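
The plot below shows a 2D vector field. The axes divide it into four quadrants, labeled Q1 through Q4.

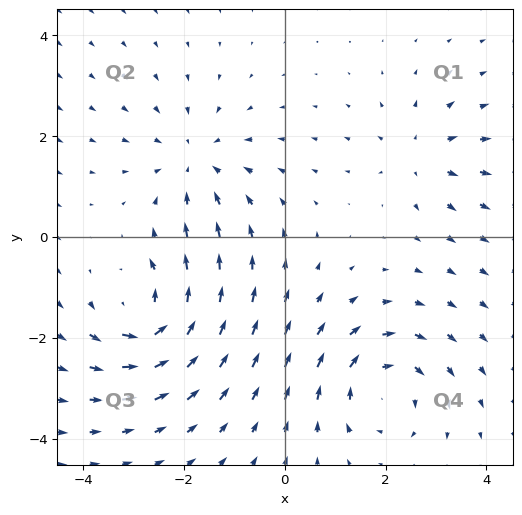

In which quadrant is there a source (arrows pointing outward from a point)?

The source sits at approximately (2.7, 1.6), which lies in quadrant Q1. The divergence there is about +3, positive as expected for a source.

Q1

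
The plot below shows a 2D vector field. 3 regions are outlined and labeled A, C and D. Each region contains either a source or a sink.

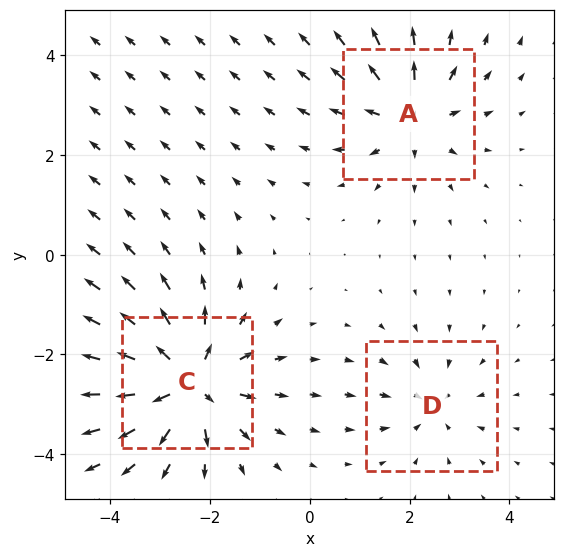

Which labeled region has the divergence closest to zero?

D

Divergence at each region's feature centre — A: about +4, C: about +5, D: about -2. Region D is closest to zero.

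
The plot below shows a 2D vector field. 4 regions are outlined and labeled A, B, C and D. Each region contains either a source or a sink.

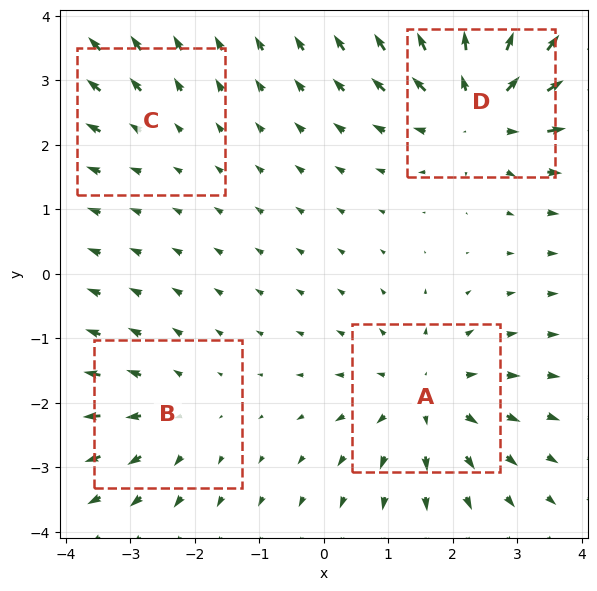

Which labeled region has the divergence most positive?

D

Divergence at each region's feature centre — A: about +5, B: about +3, C: about +2, D: about +6. Region D is most positive.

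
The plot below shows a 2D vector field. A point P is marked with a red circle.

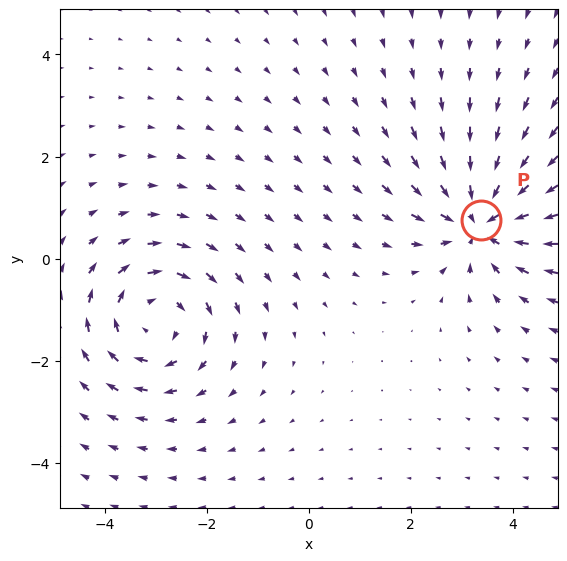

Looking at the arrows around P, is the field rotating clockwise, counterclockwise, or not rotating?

Near P at (3.4, 0.8) the arrows show no circulation. The curl there is ≈0.

not rotating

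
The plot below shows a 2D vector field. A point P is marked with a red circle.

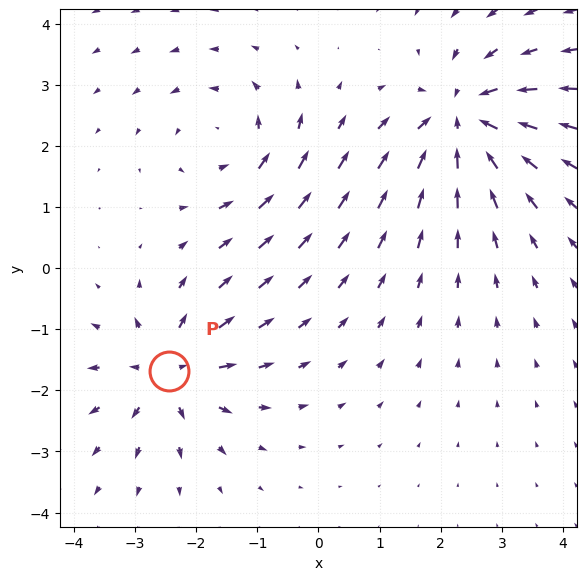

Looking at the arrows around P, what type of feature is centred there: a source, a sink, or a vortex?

At P (-2.4, -1.7) the arrows spread outward. Divergence about +5, curl ≈0 — positive divergence with near-zero curl is a source.

source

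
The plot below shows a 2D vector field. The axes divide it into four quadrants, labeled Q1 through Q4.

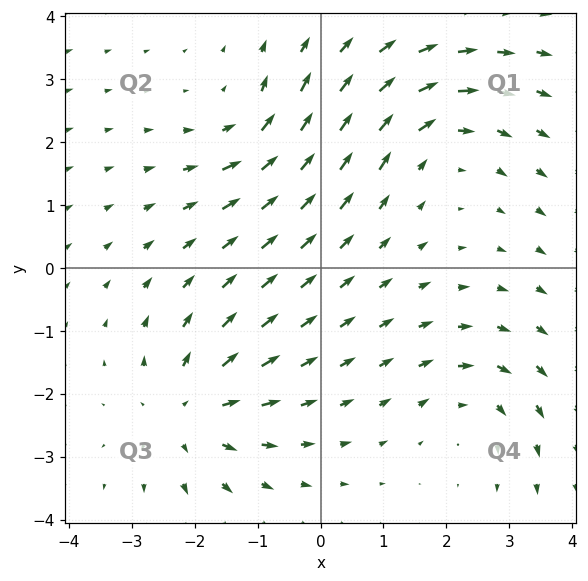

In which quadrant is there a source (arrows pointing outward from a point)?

The source sits at approximately (-2.1, -2.3), which lies in quadrant Q3. The divergence there is about +4, positive as expected for a source.

Q3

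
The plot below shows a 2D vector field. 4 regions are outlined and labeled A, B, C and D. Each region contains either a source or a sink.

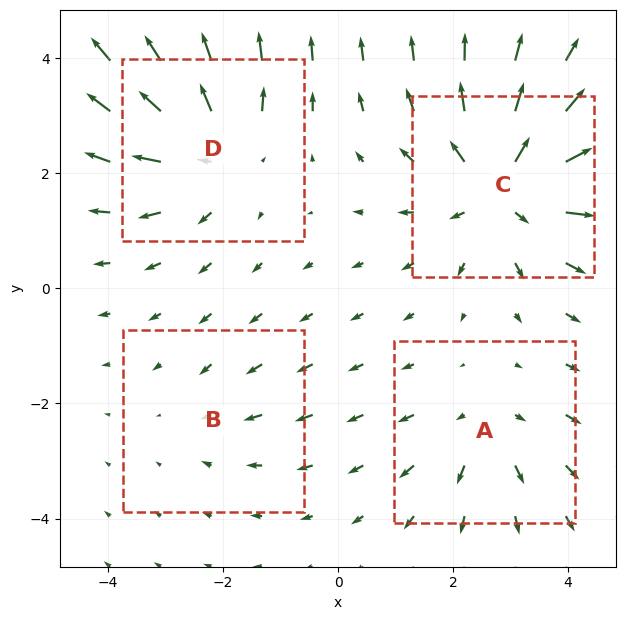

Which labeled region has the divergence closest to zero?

Divergence at each region's feature centre — A: about +3, B: about -2, C: about +6, D: about +5. Region B is closest to zero.

B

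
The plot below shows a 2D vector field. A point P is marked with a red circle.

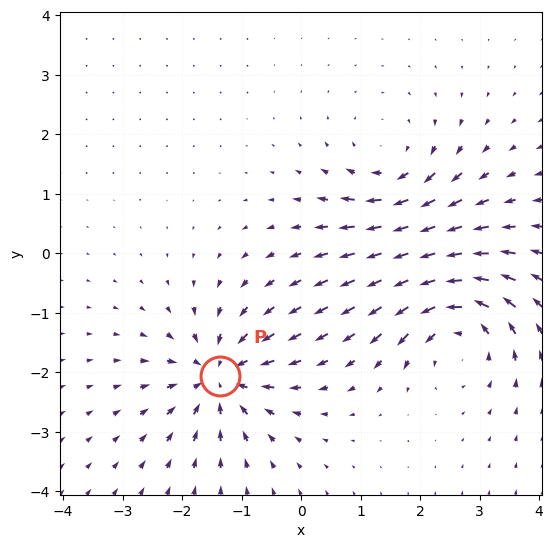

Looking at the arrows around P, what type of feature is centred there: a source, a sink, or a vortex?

At P (-1.4, -2.1) the arrows converge inward. Divergence about -6, curl ≈0 — negative divergence with near-zero curl is a sink.

sink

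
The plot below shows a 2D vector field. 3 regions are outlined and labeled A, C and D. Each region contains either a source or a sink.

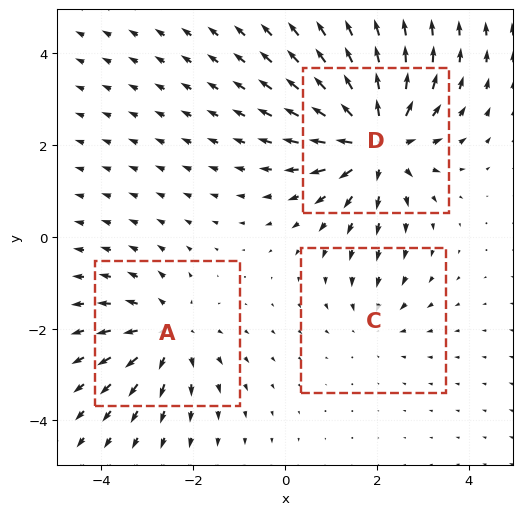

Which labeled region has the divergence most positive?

D

Divergence at each region's feature centre — A: about +3, C: about -2, D: about +5. Region D is most positive.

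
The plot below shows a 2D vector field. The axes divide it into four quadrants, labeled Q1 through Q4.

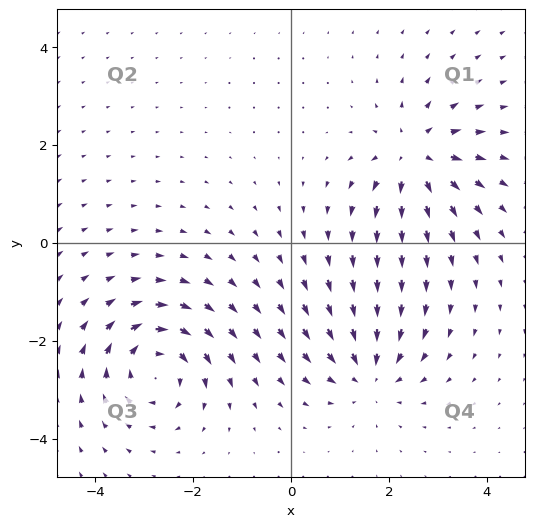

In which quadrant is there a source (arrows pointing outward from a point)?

Q1

The source sits at approximately (2.5, 1.8), which lies in quadrant Q1. The divergence there is about +4, positive as expected for a source.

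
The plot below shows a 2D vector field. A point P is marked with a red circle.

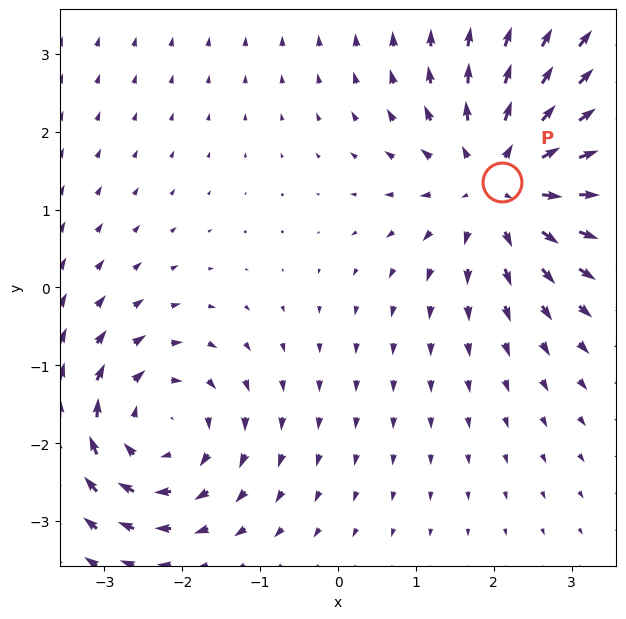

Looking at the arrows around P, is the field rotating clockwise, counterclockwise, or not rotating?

Near P at (2.1, 1.4) the arrows show no circulation. The curl there is ≈0.

not rotating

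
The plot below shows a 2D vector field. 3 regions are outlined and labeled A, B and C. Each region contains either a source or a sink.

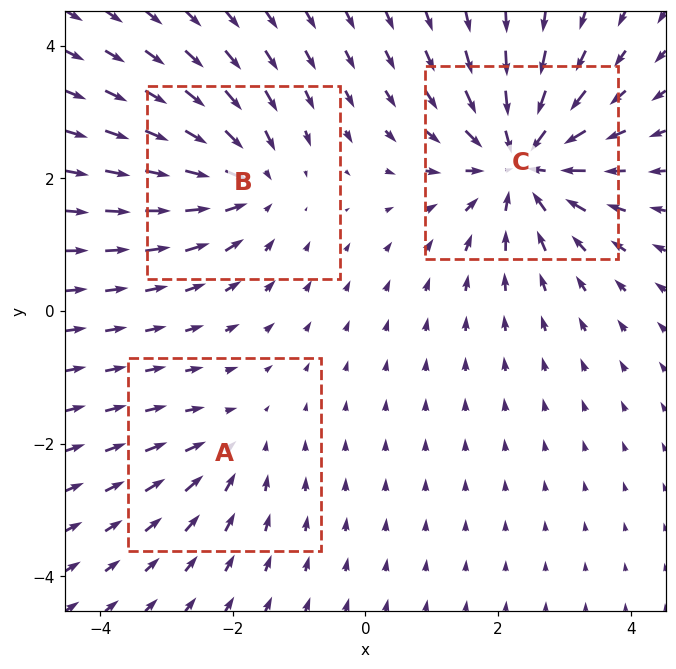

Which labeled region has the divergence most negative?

Divergence at each region's feature centre — A: about -2, B: about -4, C: about -5. Region C is most negative.

C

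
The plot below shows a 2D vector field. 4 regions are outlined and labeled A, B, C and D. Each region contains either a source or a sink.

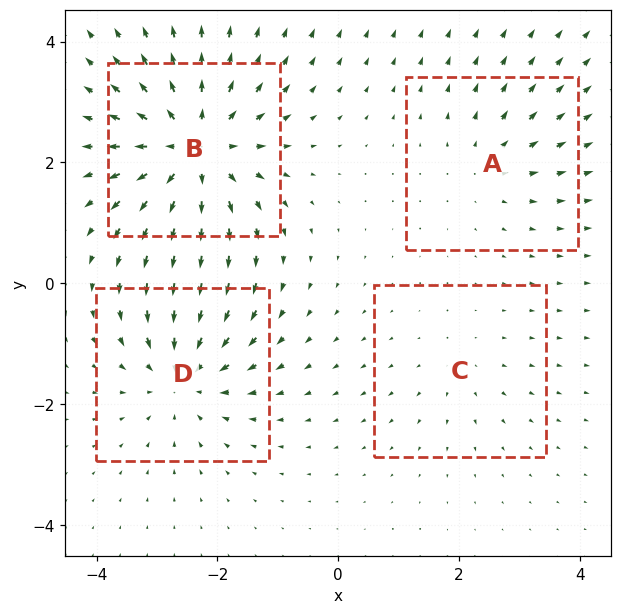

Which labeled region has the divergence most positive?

Divergence at each region's feature centre — A: about +3, B: about +7, C: about +2, D: about -5. Region B is most positive.

B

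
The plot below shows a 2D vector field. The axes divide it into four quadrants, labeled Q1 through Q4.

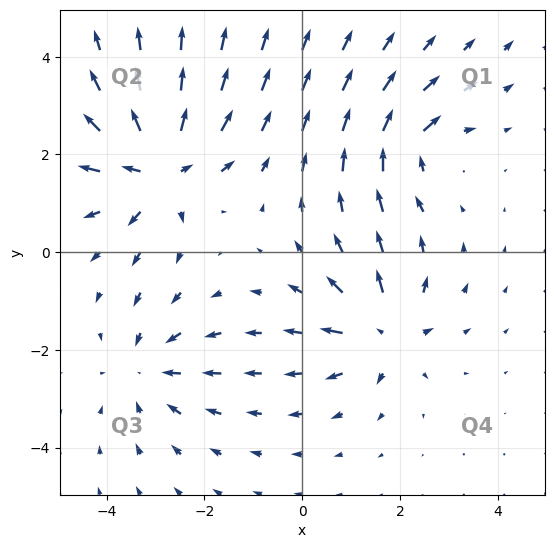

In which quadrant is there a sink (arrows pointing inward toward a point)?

Q3

The sink sits at approximately (-3.2, -2.4), which lies in quadrant Q3. The divergence there is about -3, negative as expected for a sink.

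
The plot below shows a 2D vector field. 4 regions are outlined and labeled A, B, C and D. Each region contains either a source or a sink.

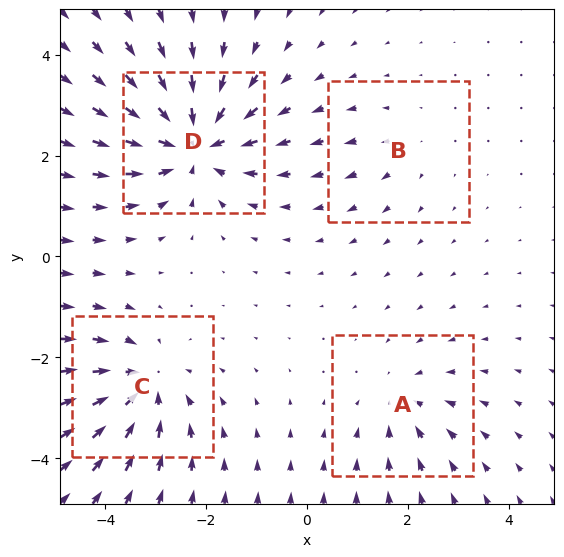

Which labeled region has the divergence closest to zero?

B

Divergence at each region's feature centre — A: about -3, B: about +2, C: about -5, D: about -7. Region B is closest to zero.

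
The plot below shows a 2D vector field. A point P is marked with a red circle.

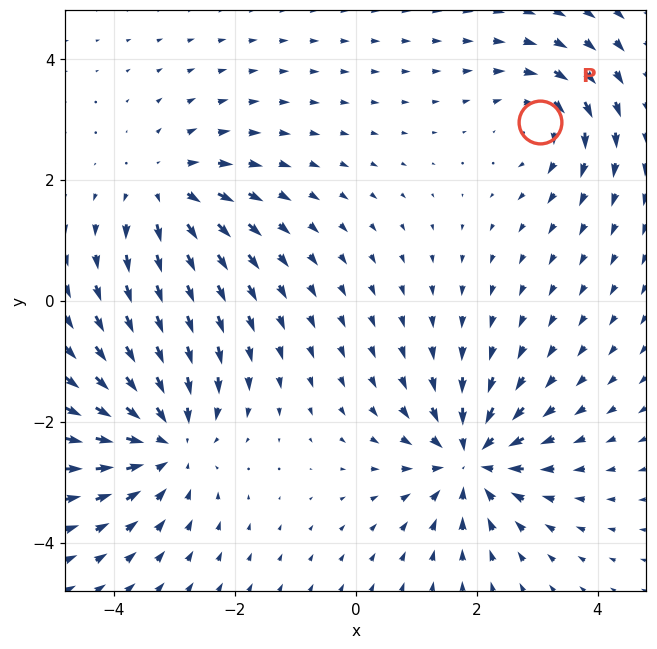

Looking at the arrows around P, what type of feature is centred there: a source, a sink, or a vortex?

At P (3.1, 3.0) the arrows circulate clockwise. Divergence ≈0, curl about -4 — near-zero divergence with nonzero curl is a vortex.

vortex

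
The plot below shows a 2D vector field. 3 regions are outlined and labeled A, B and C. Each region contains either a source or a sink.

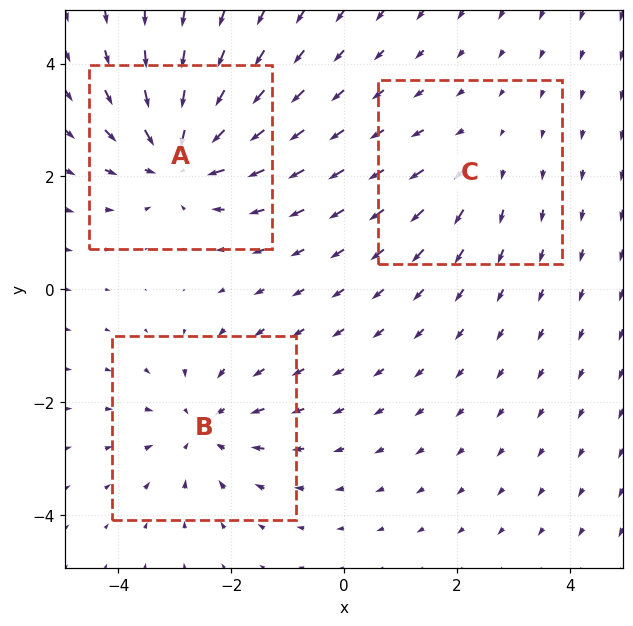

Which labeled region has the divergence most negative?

A

Divergence at each region's feature centre — A: about -5, B: about -4, C: about +2. Region A is most negative.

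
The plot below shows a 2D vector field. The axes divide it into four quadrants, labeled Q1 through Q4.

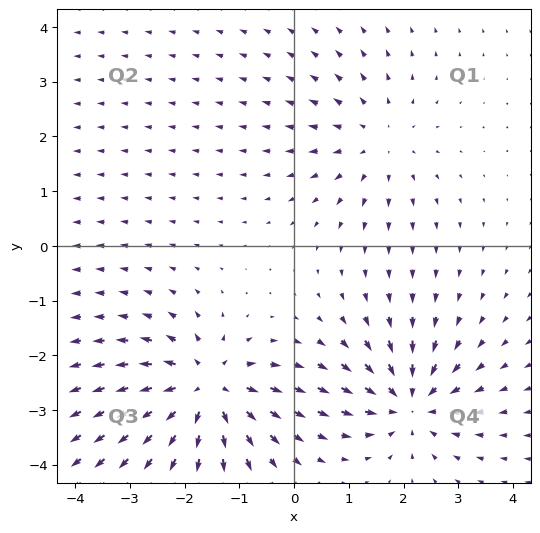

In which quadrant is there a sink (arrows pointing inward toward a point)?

The sink sits at approximately (2.1, -2.9), which lies in quadrant Q4. The divergence there is about -5, negative as expected for a sink.

Q4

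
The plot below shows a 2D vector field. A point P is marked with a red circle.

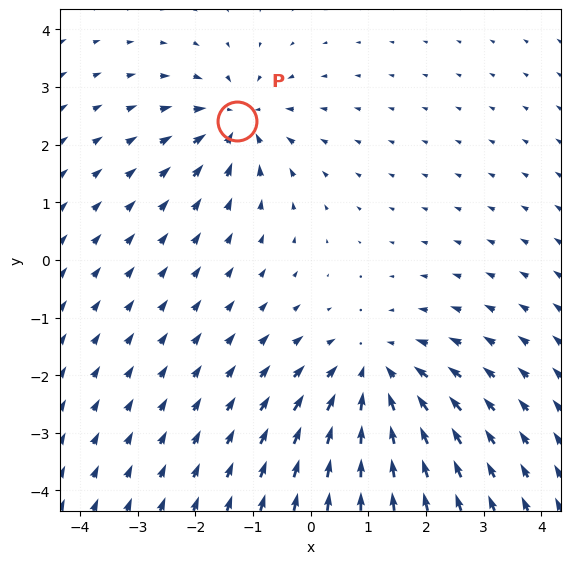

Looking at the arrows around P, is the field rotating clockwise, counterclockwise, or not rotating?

Near P at (-1.3, 2.4) the arrows show no circulation. The curl there is ≈0.

not rotating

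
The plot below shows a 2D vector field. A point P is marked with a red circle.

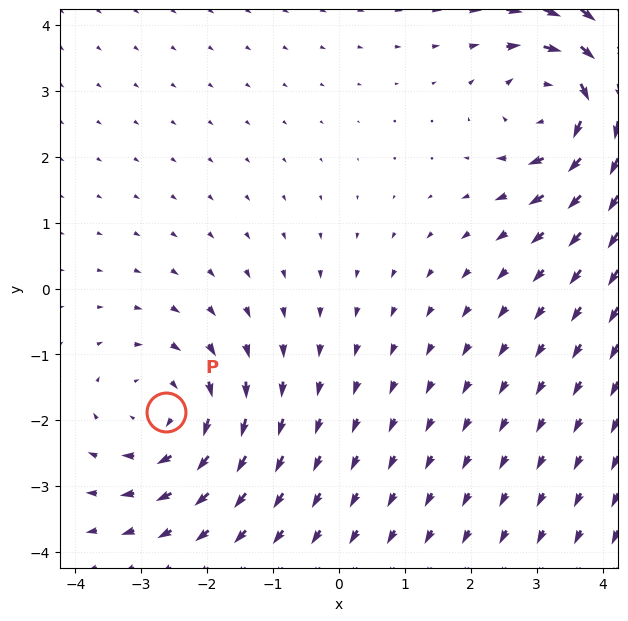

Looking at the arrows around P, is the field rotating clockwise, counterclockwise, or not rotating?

Near P at (-2.6, -1.9) the arrows circulate clockwise. The curl (z-component) there is about -3; negative curl means clockwise rotation.

clockwise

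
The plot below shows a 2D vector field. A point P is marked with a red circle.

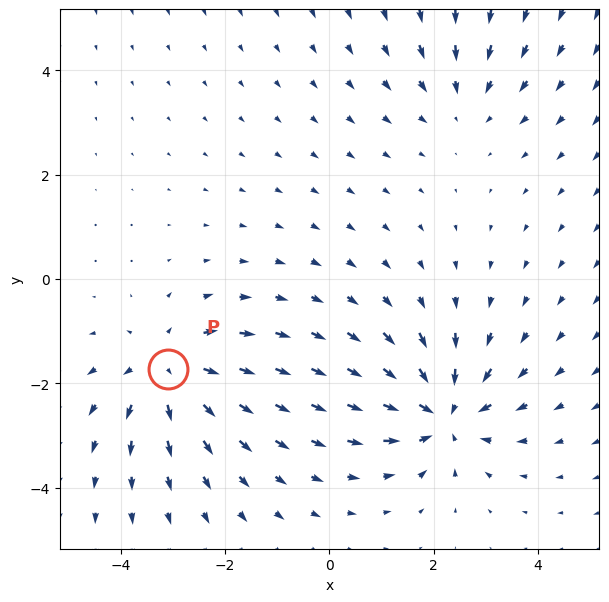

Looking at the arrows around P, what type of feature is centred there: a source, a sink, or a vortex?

source

At P (-3.1, -1.7) the arrows spread outward. Divergence about +5, curl ≈0 — positive divergence with near-zero curl is a source.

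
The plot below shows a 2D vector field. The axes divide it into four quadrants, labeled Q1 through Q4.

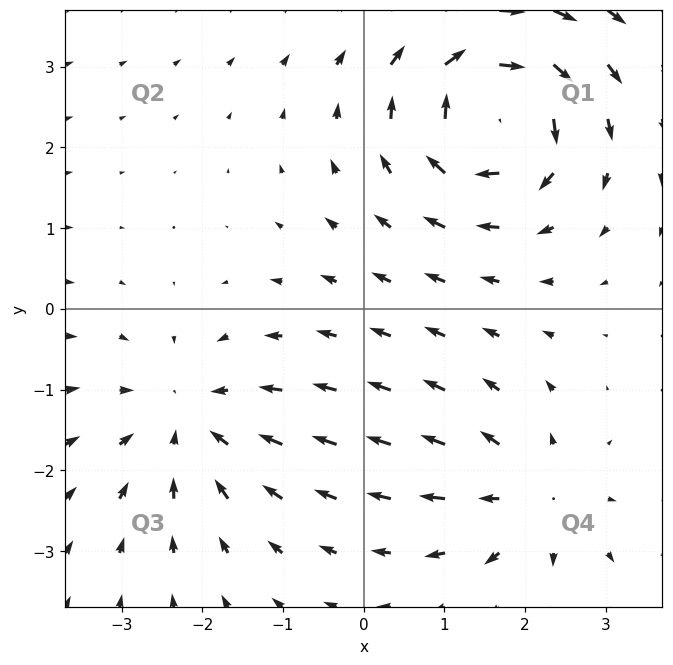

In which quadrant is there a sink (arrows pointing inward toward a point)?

Q3

The sink sits at approximately (-2.2, -1.4), which lies in quadrant Q3. The divergence there is about -4, negative as expected for a sink.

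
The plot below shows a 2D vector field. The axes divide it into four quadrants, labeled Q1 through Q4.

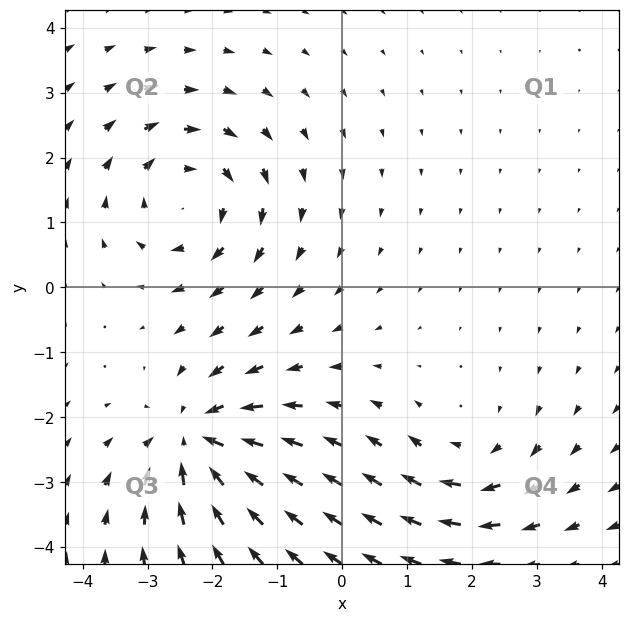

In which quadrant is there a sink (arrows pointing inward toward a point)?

Q3

The sink sits at approximately (-2.2, -2.4), which lies in quadrant Q3. The divergence there is about -5, negative as expected for a sink.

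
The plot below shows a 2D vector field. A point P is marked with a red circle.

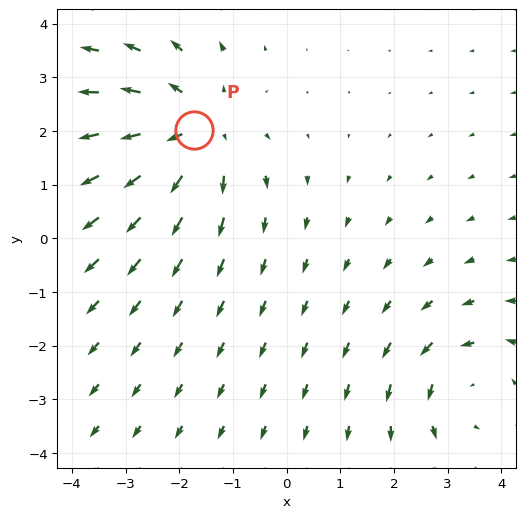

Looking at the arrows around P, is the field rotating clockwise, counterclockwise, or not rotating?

not rotating

Near P at (-1.7, 2.0) the arrows show no circulation. The curl there is ≈0.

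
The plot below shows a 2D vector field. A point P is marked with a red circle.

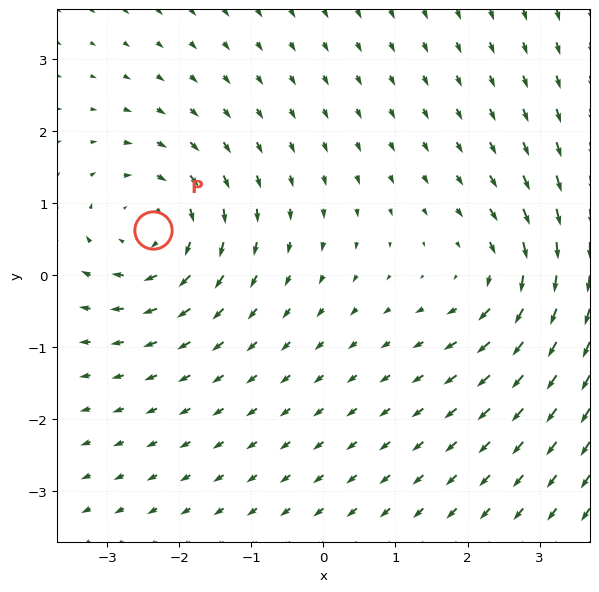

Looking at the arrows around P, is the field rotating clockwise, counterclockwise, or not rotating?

Near P at (-2.4, 0.6) the arrows circulate clockwise. The curl (z-component) there is about -3; negative curl means clockwise rotation.

clockwise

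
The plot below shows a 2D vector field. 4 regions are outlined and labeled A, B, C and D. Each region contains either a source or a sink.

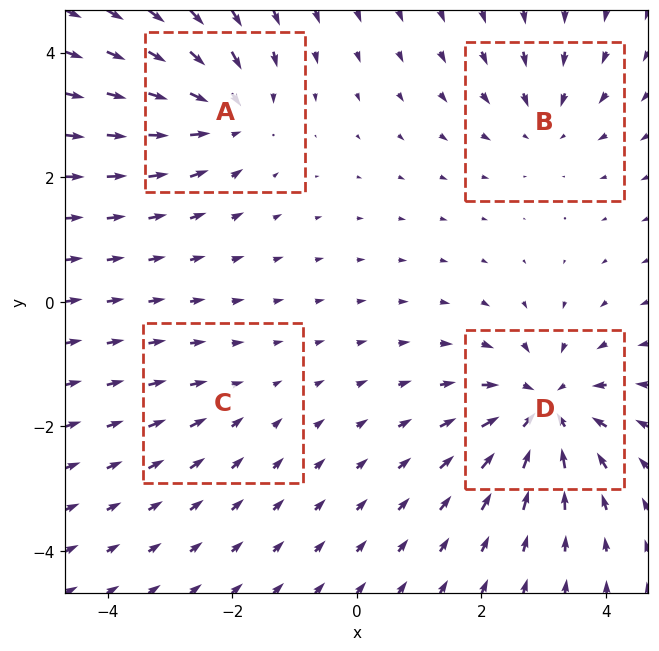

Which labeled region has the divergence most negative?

D

Divergence at each region's feature centre — A: about -5, B: about -4, C: about -2, D: about -7. Region D is most negative.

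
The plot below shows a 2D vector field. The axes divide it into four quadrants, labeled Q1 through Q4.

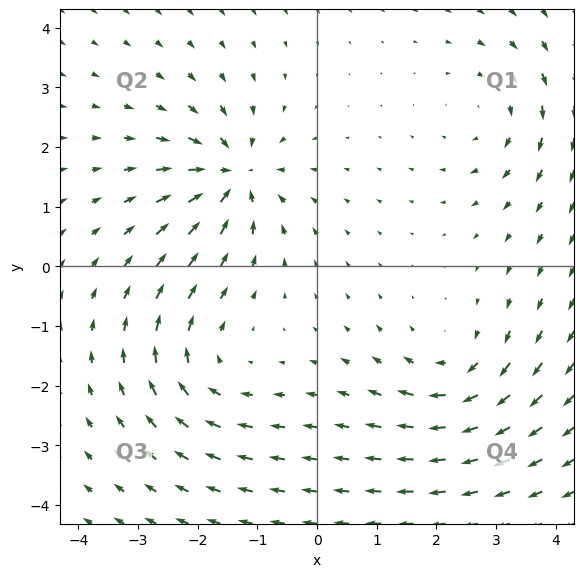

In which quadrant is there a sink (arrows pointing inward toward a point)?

Q2

The sink sits at approximately (-1.4, 1.5), which lies in quadrant Q2. The divergence there is about -5, negative as expected for a sink.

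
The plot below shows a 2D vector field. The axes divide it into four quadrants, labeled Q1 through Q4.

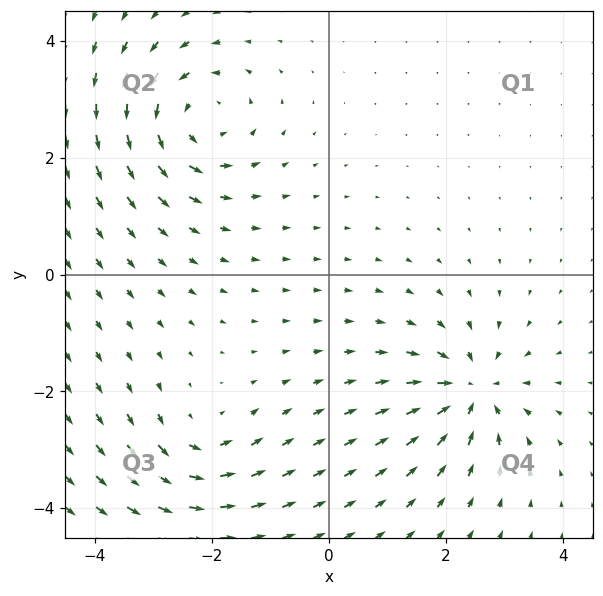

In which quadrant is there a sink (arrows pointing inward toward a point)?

Q4

The sink sits at approximately (2.4, -2.0), which lies in quadrant Q4. The divergence there is about -5, negative as expected for a sink.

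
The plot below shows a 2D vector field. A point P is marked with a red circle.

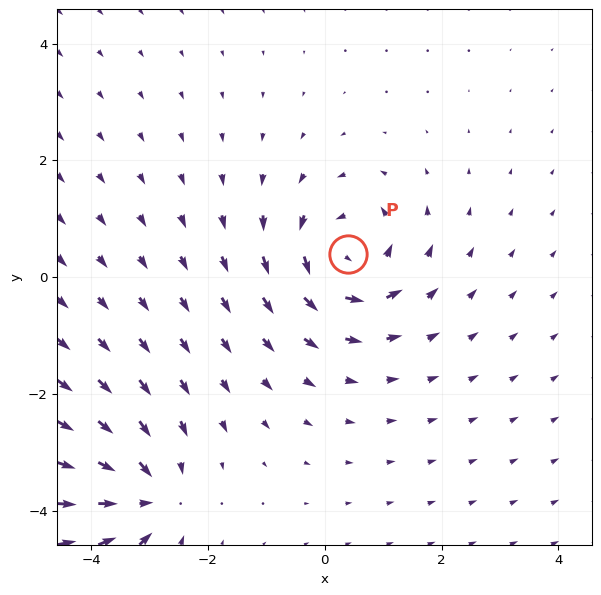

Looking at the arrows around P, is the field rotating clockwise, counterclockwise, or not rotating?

counterclockwise

Near P at (0.4, 0.4) the arrows circulate counterclockwise. The curl (z-component) there is about +6; positive curl means counterclockwise rotation.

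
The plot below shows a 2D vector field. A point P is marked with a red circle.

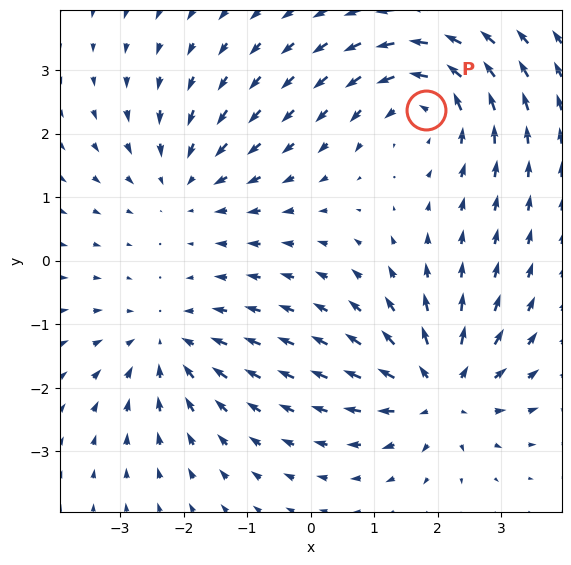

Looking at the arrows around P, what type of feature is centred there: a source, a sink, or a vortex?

At P (1.8, 2.4) the arrows circulate counterclockwise. Divergence ≈0, curl about +5 — near-zero divergence with nonzero curl is a vortex.

vortex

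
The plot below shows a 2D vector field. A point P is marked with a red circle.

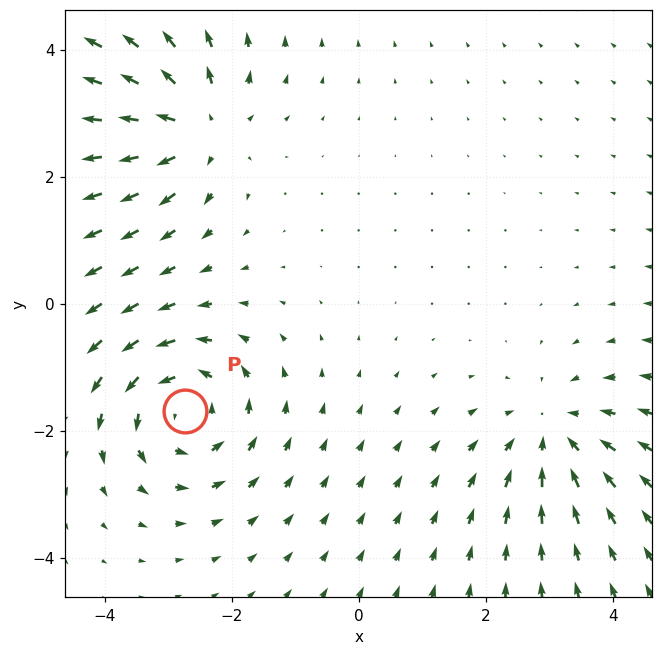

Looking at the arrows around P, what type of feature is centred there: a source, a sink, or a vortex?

At P (-2.7, -1.7) the arrows circulate counterclockwise. Divergence ≈0, curl about +4 — near-zero divergence with nonzero curl is a vortex.

vortex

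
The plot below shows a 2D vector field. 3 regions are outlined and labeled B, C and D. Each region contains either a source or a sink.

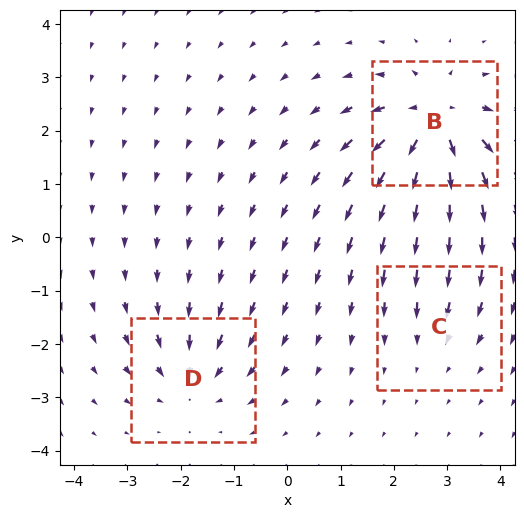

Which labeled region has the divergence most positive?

Divergence at each region's feature centre — B: about +6, C: about -2, D: about -4. Region B is most positive.

B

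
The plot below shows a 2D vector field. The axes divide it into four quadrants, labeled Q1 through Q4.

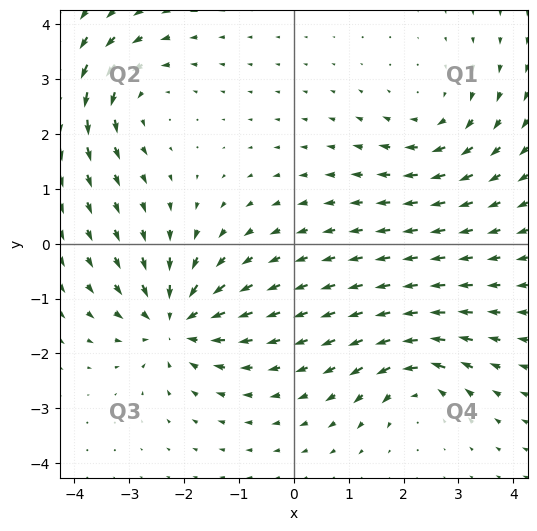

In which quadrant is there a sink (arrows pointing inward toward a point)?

Q3

The sink sits at approximately (-2.2, -1.4), which lies in quadrant Q3. The divergence there is about -5, negative as expected for a sink.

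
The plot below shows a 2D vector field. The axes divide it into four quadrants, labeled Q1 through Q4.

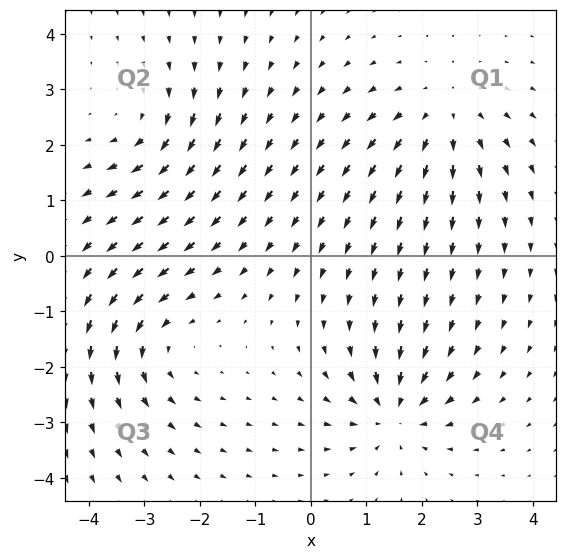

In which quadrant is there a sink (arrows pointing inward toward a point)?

Q4

The sink sits at approximately (1.5, -2.8), which lies in quadrant Q4. The divergence there is about -4, negative as expected for a sink.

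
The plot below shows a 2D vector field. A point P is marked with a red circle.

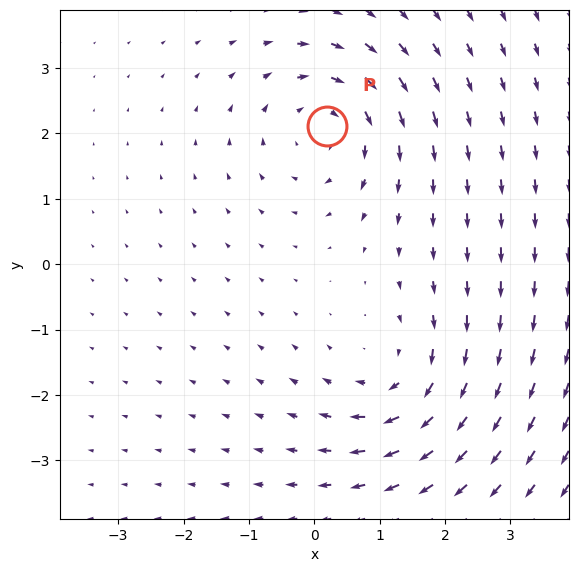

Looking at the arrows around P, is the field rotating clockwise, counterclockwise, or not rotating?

clockwise

Near P at (0.2, 2.1) the arrows circulate clockwise. The curl (z-component) there is about -3; negative curl means clockwise rotation.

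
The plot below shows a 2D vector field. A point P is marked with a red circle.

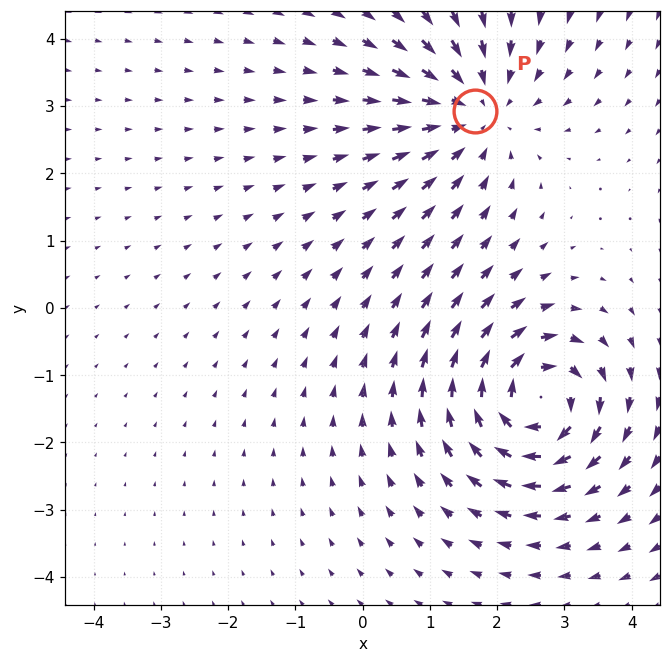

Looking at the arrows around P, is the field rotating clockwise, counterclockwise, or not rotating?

Near P at (1.7, 2.9) the arrows show no circulation. The curl there is ≈0.

not rotating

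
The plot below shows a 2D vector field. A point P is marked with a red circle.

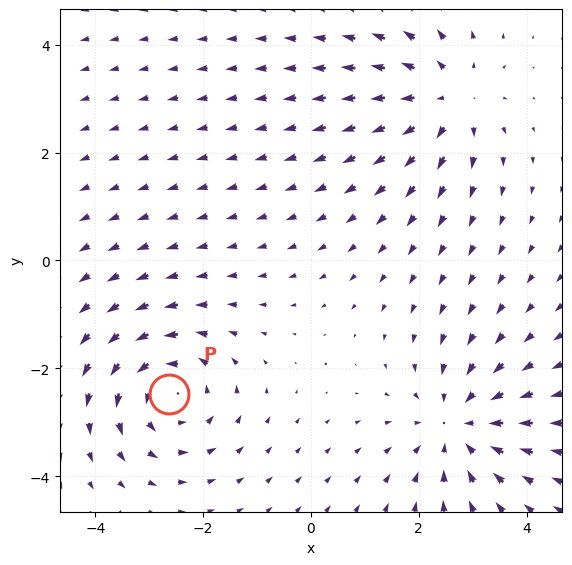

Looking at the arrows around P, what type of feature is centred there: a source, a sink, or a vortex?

vortex

At P (-2.6, -2.5) the arrows circulate counterclockwise. Divergence ≈0, curl about +4 — near-zero divergence with nonzero curl is a vortex.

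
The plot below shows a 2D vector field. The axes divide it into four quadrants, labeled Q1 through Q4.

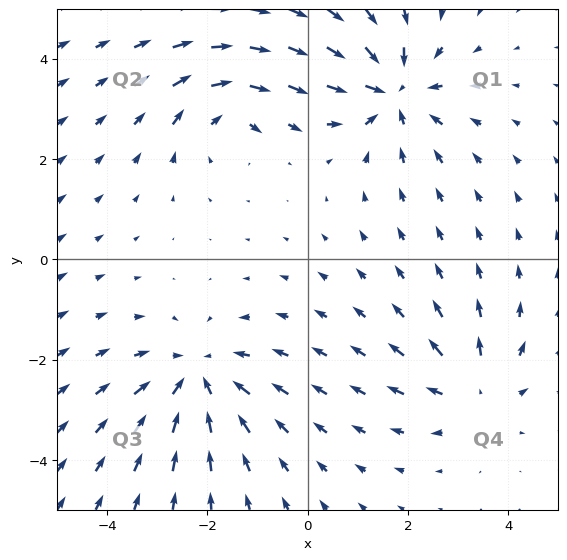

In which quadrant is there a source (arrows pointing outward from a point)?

Q4

The source sits at approximately (3.4, -2.6), which lies in quadrant Q4. The divergence there is about +4, positive as expected for a source.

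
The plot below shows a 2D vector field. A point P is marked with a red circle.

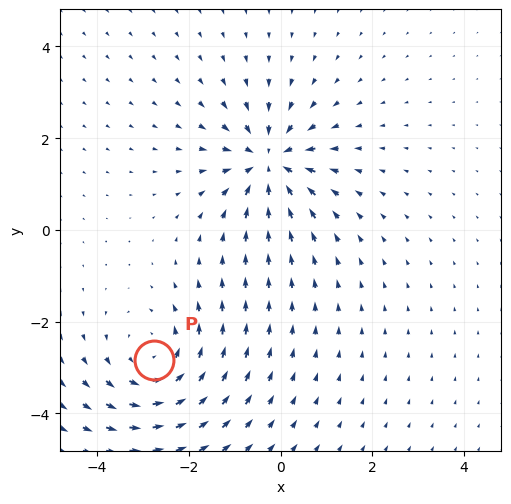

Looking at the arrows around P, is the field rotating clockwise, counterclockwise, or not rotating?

Near P at (-2.8, -2.8) the arrows circulate counterclockwise. The curl (z-component) there is about +3; positive curl means counterclockwise rotation.

counterclockwise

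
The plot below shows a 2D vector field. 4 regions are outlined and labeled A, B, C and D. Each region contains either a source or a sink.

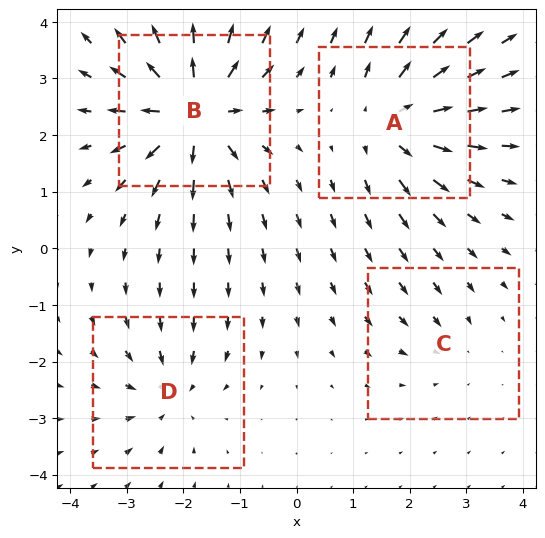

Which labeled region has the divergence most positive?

B

Divergence at each region's feature centre — A: about +6, B: about +8, C: about -2, D: about -4. Region B is most positive.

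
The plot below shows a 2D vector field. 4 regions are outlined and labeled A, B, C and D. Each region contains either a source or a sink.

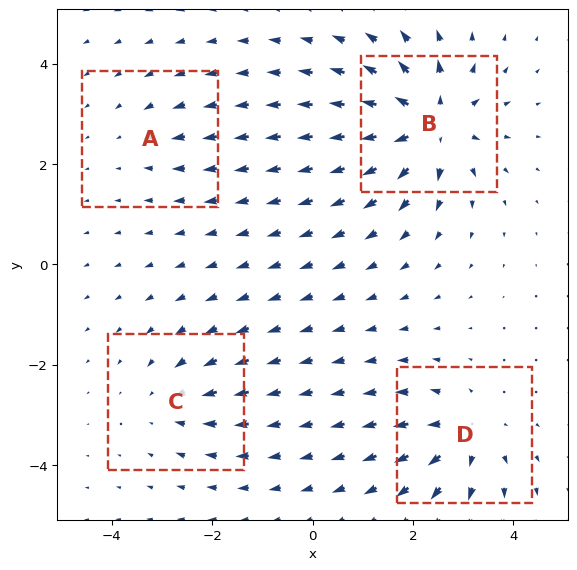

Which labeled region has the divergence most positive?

Divergence at each region's feature centre — A: about -2, B: about +8, C: about -4, D: about +6. Region B is most positive.

B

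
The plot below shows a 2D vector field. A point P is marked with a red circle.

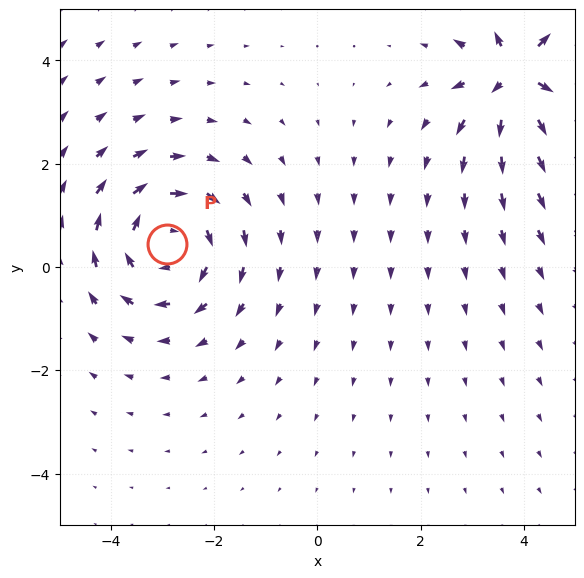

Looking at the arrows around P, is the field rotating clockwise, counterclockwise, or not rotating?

Near P at (-2.9, 0.4) the arrows circulate clockwise. The curl (z-component) there is about -3; negative curl means clockwise rotation.

clockwise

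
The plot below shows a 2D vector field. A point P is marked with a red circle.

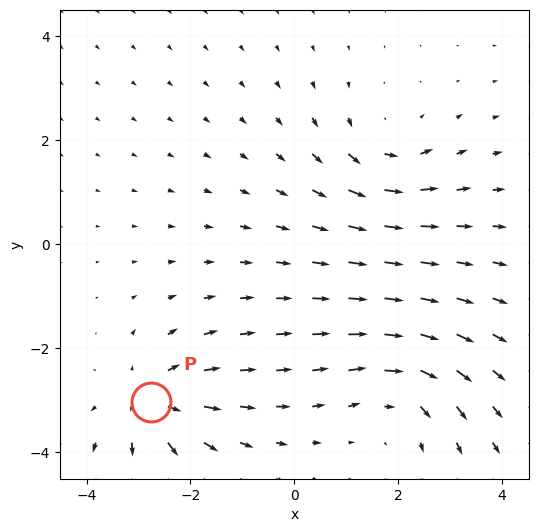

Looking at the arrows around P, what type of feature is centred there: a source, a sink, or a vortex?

source

At P (-2.8, -3.0) the arrows spread outward. Divergence about +4, curl ≈0 — positive divergence with near-zero curl is a source.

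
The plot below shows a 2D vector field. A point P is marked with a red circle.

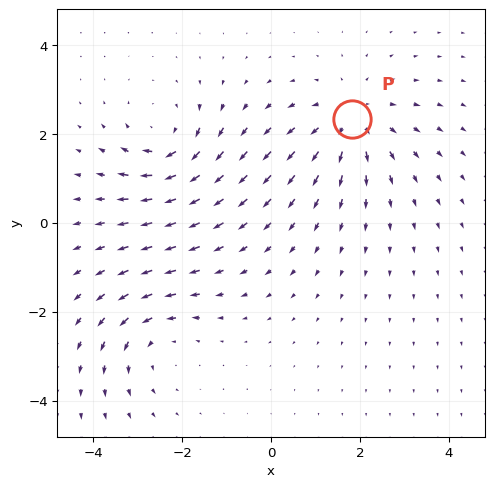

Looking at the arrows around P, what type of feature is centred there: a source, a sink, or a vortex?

At P (1.8, 2.3) the arrows spread outward. Divergence about +3, curl ≈0 — positive divergence with near-zero curl is a source.

source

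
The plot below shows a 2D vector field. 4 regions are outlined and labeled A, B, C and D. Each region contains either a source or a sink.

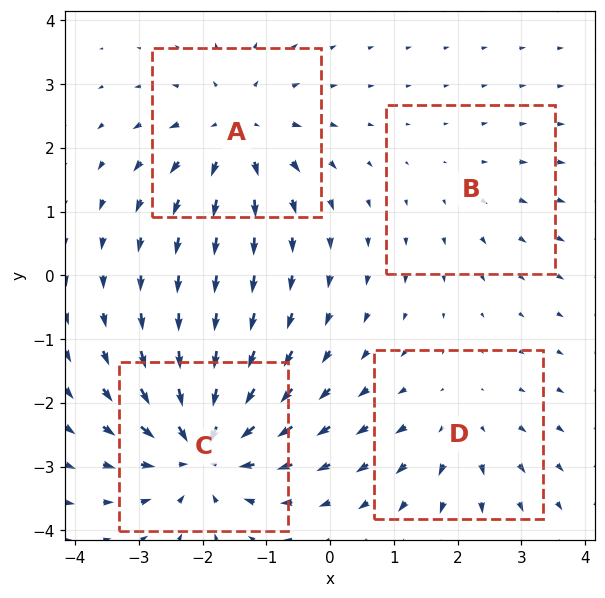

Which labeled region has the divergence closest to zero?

B

Divergence at each region's feature centre — A: about +5, B: about +2, C: about -7, D: about +3. Region B is closest to zero.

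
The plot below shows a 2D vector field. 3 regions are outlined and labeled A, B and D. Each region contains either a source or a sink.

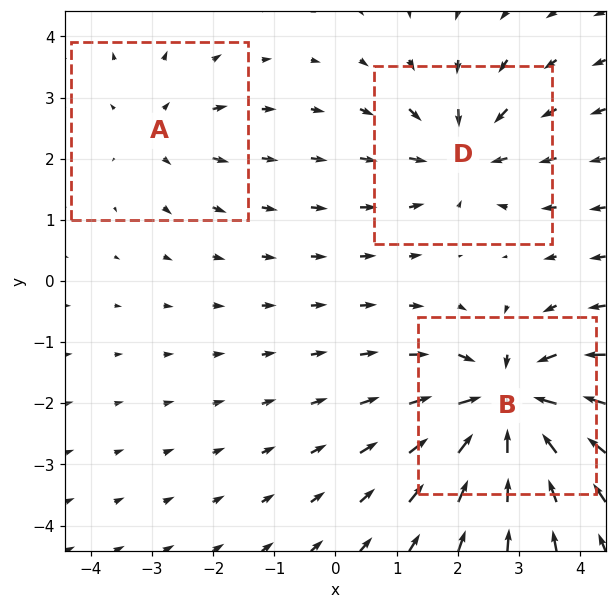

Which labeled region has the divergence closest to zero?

A

Divergence at each region's feature centre — A: about +2, B: about -6, D: about -4. Region A is closest to zero.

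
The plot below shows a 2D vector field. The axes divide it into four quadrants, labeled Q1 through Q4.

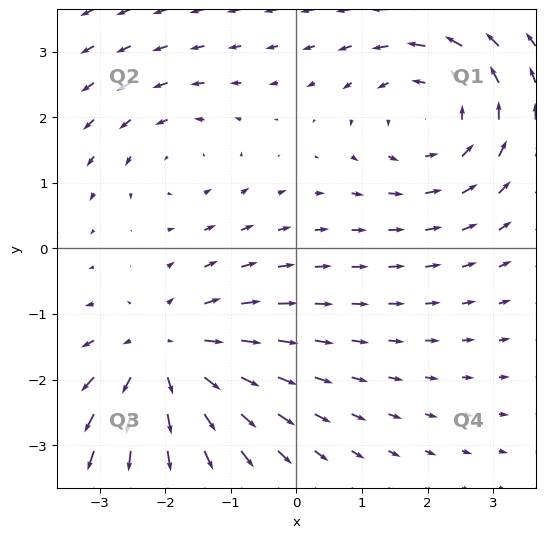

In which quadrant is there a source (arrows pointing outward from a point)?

The source sits at approximately (-2.0, -1.7), which lies in quadrant Q3. The divergence there is about +4, positive as expected for a source.

Q3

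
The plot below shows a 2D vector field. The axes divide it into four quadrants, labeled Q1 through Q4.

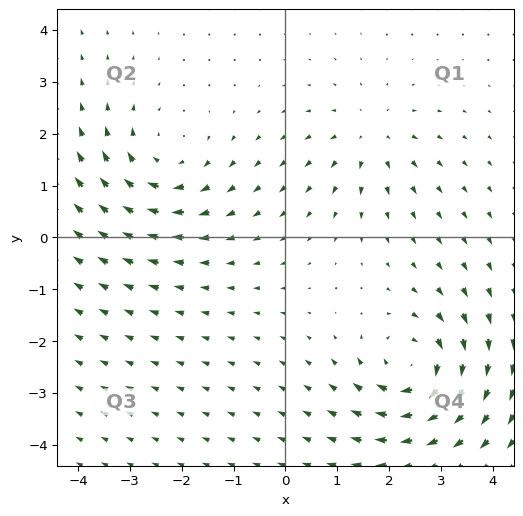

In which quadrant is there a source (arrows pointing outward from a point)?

Q1

The source sits at approximately (1.6, 2.0), which lies in quadrant Q1. The divergence there is about +3, positive as expected for a source.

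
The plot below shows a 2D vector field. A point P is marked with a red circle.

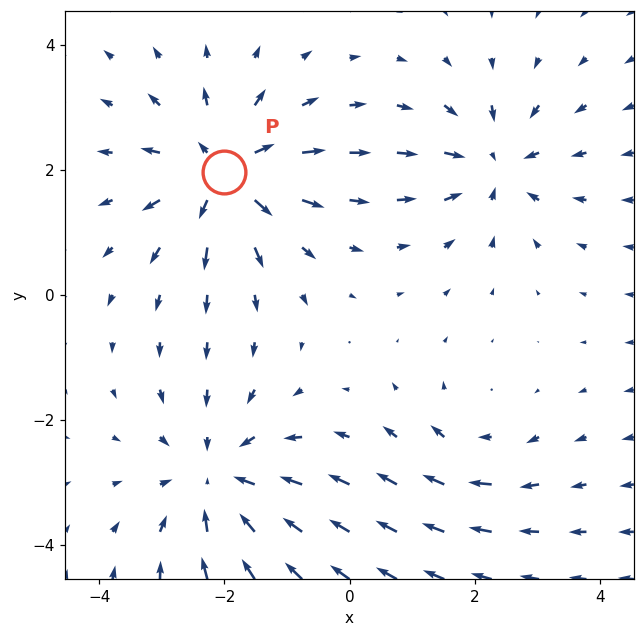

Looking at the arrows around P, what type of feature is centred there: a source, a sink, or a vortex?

source

At P (-2.0, 2.0) the arrows spread outward. Divergence about +5, curl ≈0 — positive divergence with near-zero curl is a source.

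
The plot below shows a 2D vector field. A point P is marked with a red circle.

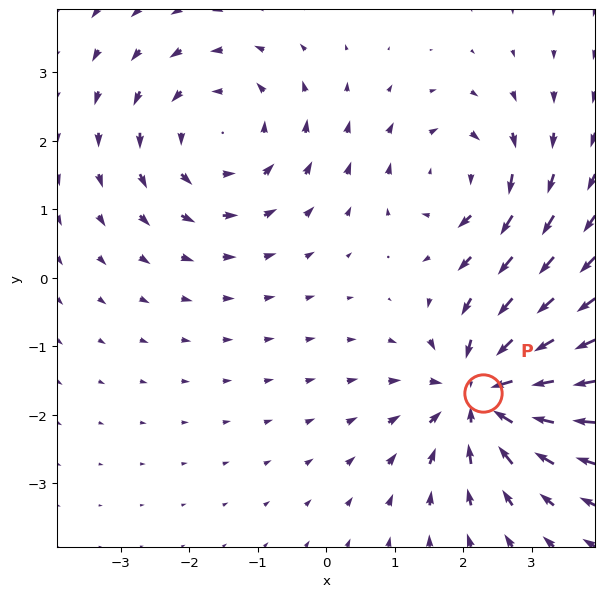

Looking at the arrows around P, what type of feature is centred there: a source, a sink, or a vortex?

sink

At P (2.3, -1.7) the arrows converge inward. Divergence about -5, curl ≈0 — negative divergence with near-zero curl is a sink.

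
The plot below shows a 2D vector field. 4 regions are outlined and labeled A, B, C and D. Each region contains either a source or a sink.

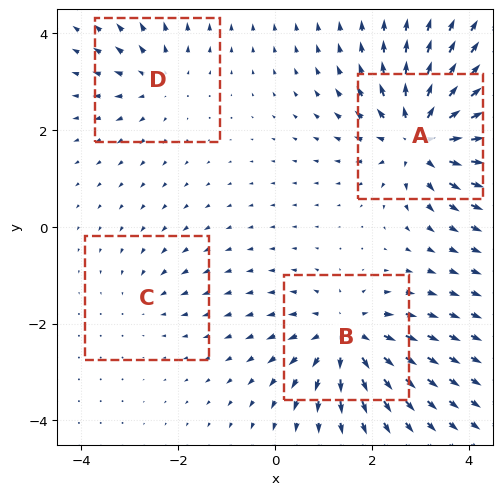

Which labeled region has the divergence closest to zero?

Divergence at each region's feature centre — A: about +7, B: about +6, C: about -2, D: about +3. Region C is closest to zero.

C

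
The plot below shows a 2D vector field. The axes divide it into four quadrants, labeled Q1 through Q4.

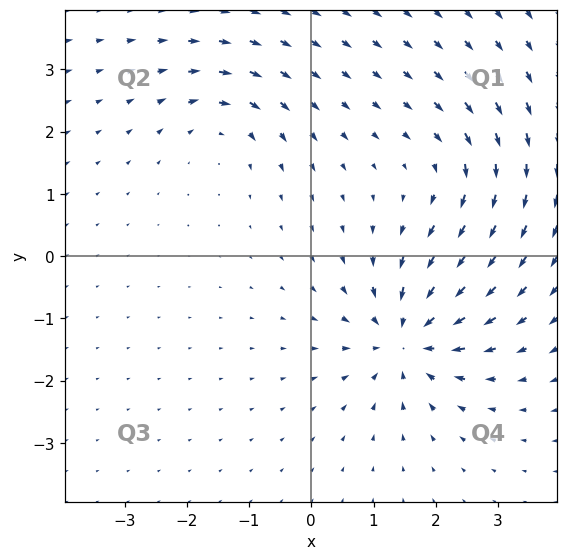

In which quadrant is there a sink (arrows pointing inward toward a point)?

Q4

The sink sits at approximately (1.5, -1.3), which lies in quadrant Q4. The divergence there is about -6, negative as expected for a sink.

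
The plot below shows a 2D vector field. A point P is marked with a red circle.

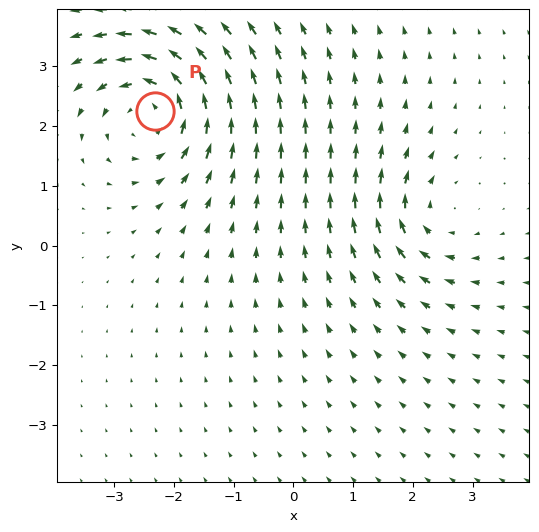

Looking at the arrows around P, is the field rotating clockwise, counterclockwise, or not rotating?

Near P at (-2.3, 2.3) the arrows circulate counterclockwise. The curl (z-component) there is about +5; positive curl means counterclockwise rotation.

counterclockwise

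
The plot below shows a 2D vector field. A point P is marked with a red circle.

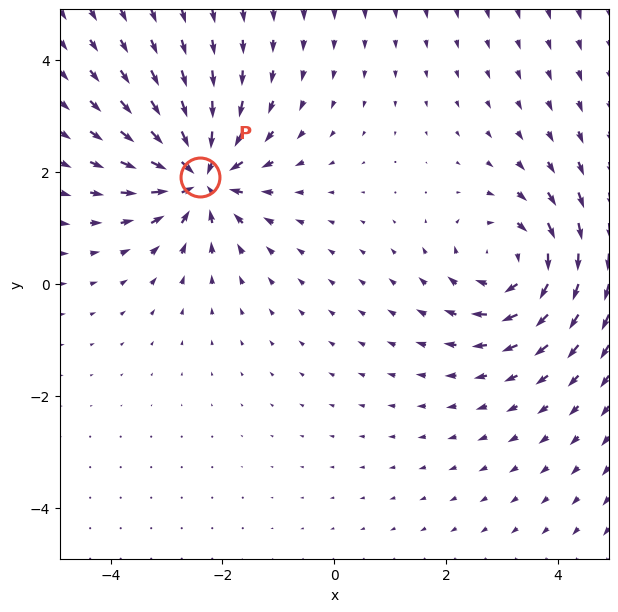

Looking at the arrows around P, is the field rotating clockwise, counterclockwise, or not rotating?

not rotating

Near P at (-2.4, 1.9) the arrows show no circulation. The curl there is ≈0.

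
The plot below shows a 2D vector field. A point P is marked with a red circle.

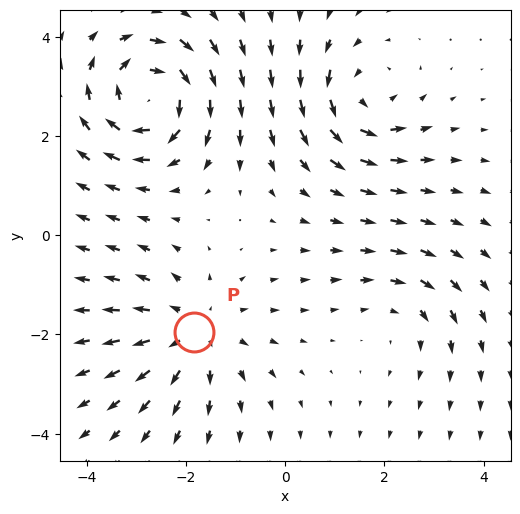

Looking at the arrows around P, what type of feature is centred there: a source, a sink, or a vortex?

At P (-1.8, -2.0) the arrows spread outward. Divergence about +3, curl ≈0 — positive divergence with near-zero curl is a source.

source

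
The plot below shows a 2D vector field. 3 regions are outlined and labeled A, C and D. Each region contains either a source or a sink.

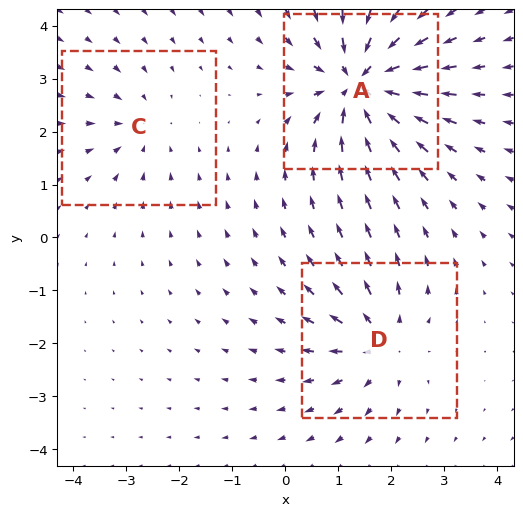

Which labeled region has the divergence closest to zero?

C

Divergence at each region's feature centre — A: about -6, C: about -2, D: about +4. Region C is closest to zero.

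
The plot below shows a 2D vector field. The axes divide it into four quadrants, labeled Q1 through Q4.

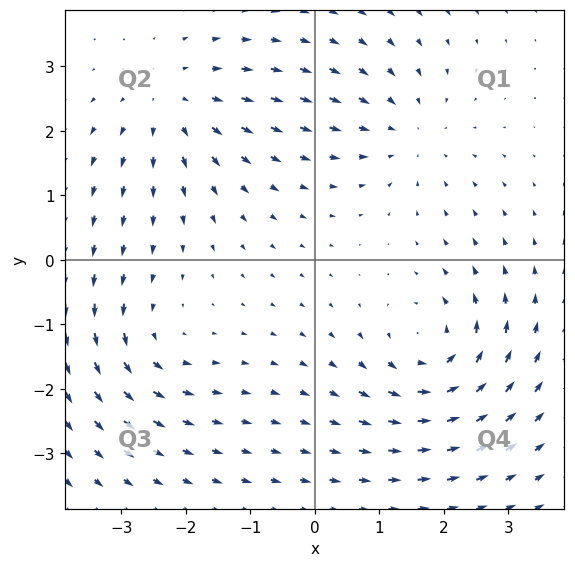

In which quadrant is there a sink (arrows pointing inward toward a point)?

The sink sits at approximately (1.4, 2.0), which lies in quadrant Q1. The divergence there is about -3, negative as expected for a sink.

Q1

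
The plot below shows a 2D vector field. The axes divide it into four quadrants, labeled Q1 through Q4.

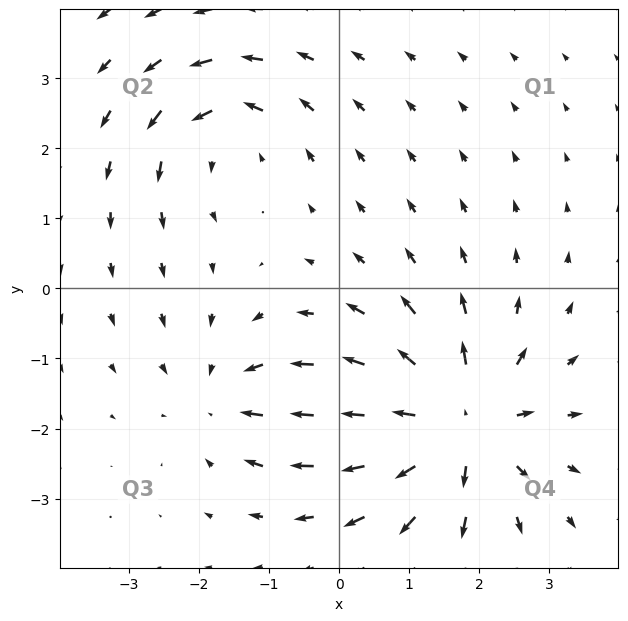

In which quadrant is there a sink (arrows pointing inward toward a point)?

The sink sits at approximately (-1.6, -1.6), which lies in quadrant Q3. The divergence there is about -2, negative as expected for a sink.

Q3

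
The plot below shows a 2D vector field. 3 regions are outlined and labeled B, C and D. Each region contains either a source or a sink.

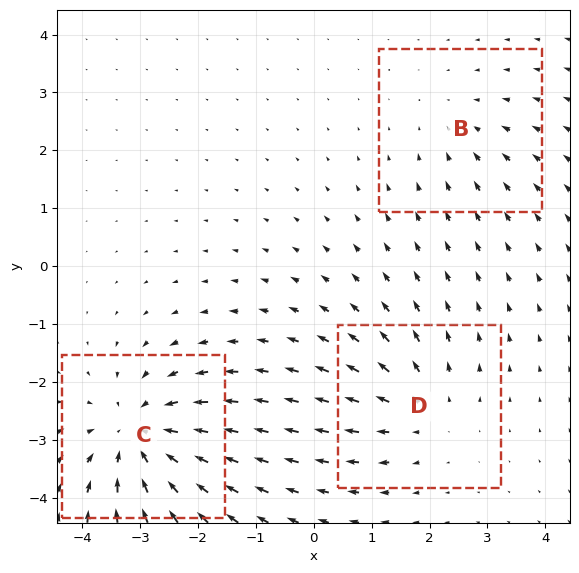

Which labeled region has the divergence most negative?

Divergence at each region's feature centre — B: about -2, C: about -4, D: about +3. Region C is most negative.

C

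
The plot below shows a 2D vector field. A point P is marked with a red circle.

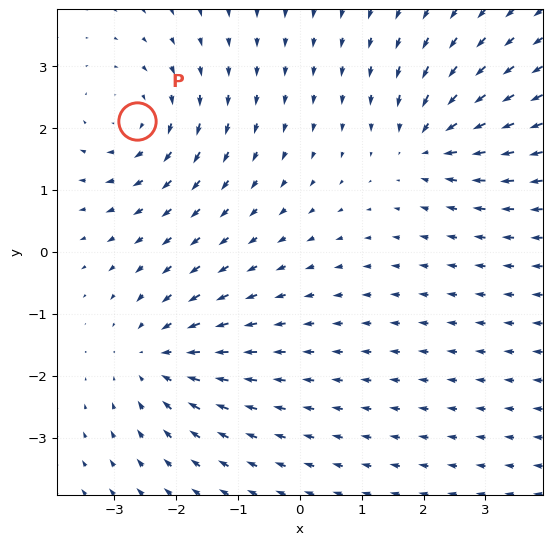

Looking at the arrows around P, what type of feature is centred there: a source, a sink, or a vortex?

At P (-2.6, 2.1) the arrows circulate clockwise. Divergence ≈0, curl about -3 — near-zero divergence with nonzero curl is a vortex.

vortex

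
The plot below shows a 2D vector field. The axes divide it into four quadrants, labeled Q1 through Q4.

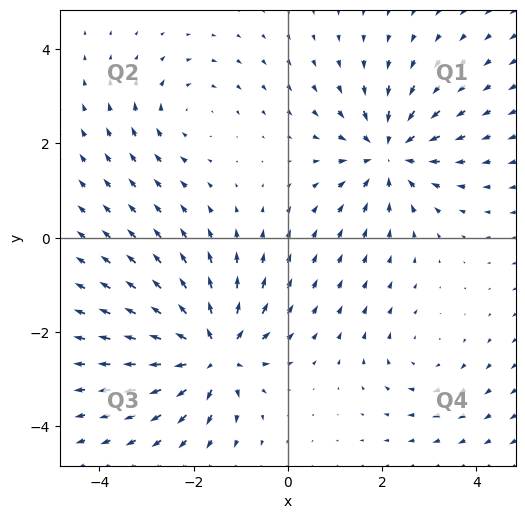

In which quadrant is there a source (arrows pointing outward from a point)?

Q3

The source sits at approximately (-1.6, -2.4), which lies in quadrant Q3. The divergence there is about +6, positive as expected for a source.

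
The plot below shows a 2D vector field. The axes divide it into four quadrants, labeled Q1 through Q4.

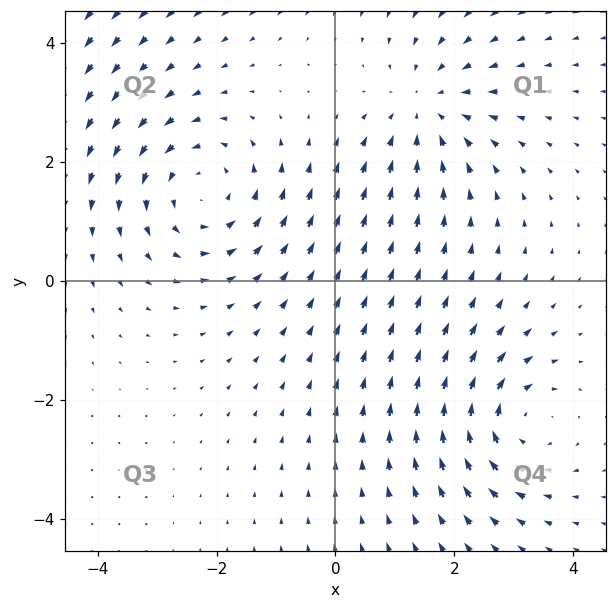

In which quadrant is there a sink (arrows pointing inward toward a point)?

The sink sits at approximately (1.5, 2.9), which lies in quadrant Q1. The divergence there is about -3, negative as expected for a sink.

Q1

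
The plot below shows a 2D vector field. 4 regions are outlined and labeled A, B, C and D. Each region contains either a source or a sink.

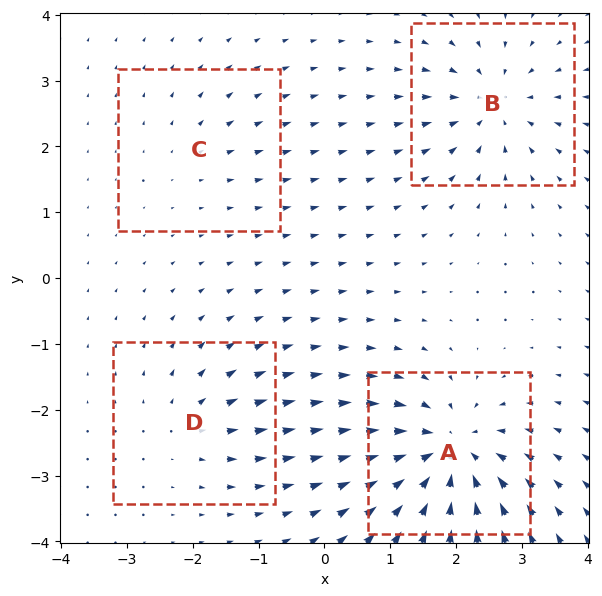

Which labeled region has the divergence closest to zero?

Divergence at each region's feature centre — A: about -8, B: about -6, C: about +2, D: about +4. Region C is closest to zero.

C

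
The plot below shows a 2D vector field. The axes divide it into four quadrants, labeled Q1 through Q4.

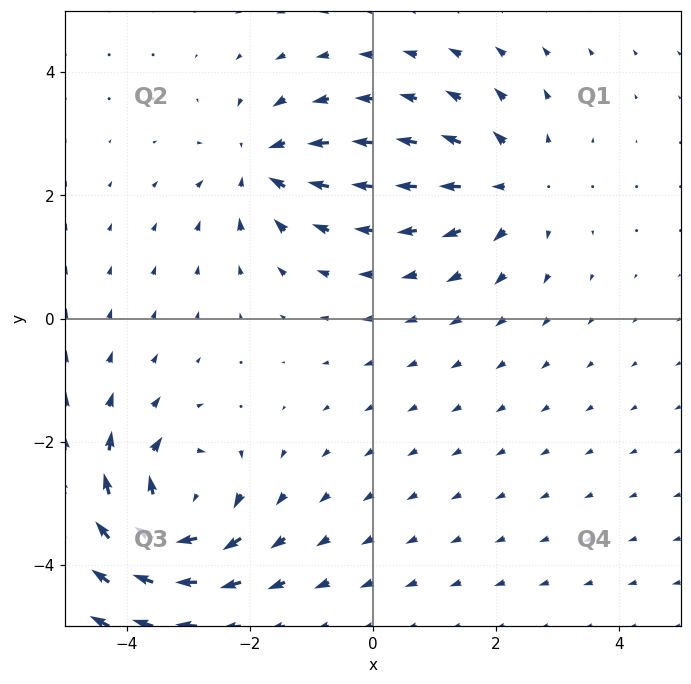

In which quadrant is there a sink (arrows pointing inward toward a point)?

Q2

The sink sits at approximately (-1.8, 2.5), which lies in quadrant Q2. The divergence there is about -4, negative as expected for a sink.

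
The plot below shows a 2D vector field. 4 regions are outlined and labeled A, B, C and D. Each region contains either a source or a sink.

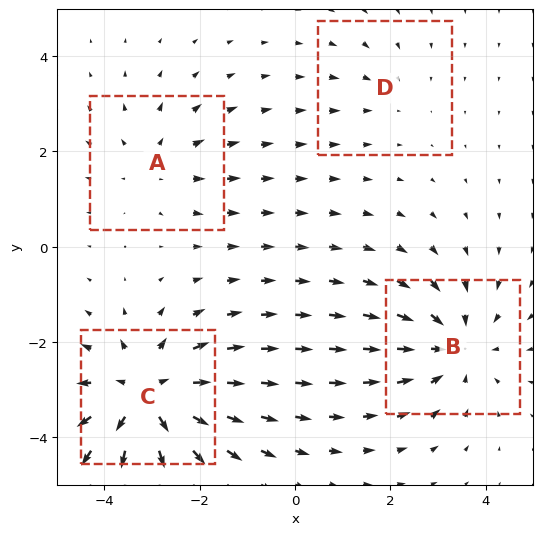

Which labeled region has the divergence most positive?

C

Divergence at each region's feature centre — A: about +3, B: about -4, C: about +6, D: about -2. Region C is most positive.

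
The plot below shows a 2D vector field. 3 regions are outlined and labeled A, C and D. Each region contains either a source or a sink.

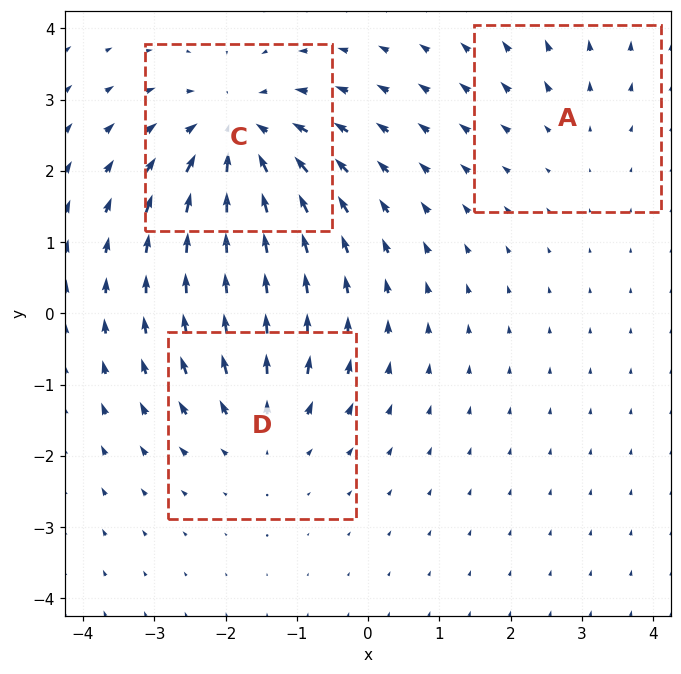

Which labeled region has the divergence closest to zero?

Divergence at each region's feature centre — A: about +2, C: about -5, D: about +3. Region A is closest to zero.

A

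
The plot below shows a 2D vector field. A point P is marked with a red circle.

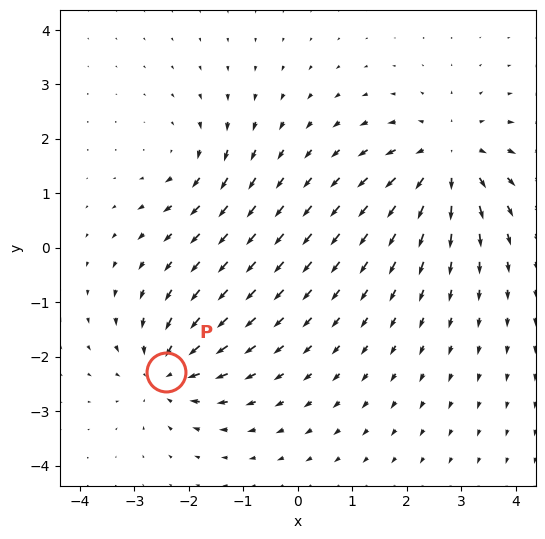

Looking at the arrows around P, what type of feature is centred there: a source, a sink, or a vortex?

At P (-2.4, -2.3) the arrows converge inward. Divergence about -5, curl ≈0 — negative divergence with near-zero curl is a sink.

sink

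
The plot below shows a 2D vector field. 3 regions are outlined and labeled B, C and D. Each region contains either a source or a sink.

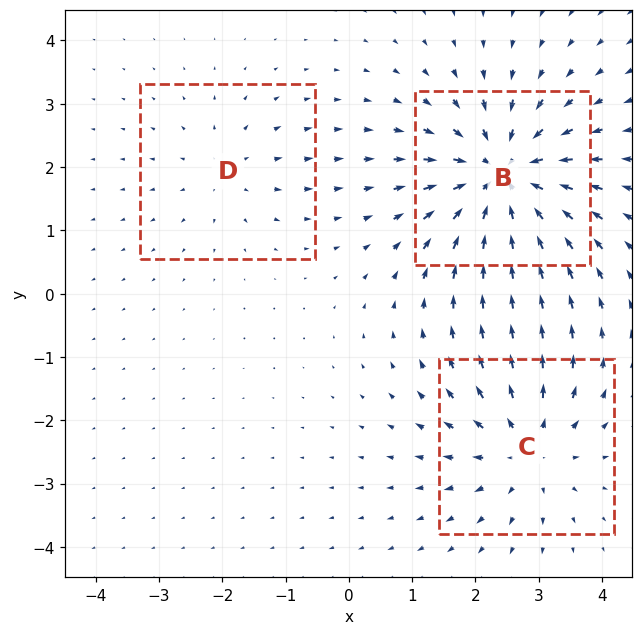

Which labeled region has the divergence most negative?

B

Divergence at each region's feature centre — B: about -5, C: about +3, D: about +2. Region B is most negative.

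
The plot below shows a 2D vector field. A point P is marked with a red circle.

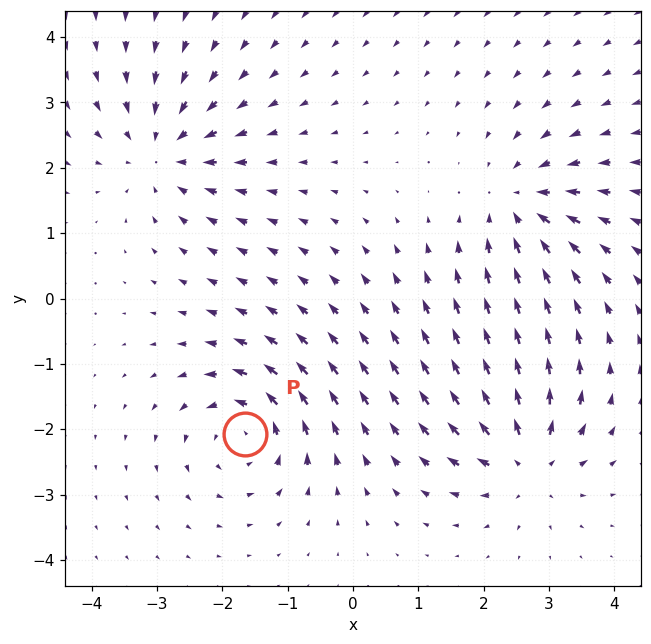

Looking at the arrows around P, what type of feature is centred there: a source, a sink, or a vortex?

At P (-1.7, -2.1) the arrows circulate counterclockwise. Divergence ≈0, curl about +6 — near-zero divergence with nonzero curl is a vortex.

vortex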